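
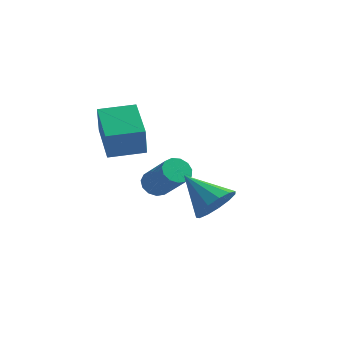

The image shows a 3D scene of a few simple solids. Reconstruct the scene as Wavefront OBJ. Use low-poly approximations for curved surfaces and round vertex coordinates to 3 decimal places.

v 4.373 -3.578 -1.443
v 4.97 -3.665 -0.597
v 2.787 -3.122 -0.277
v 5.006 -3.106 -0.767
v 4.841 -2.696 -1.151
v 4.527 -2.566 -1.629
v 4.164 -2.757 -2.047
v 3.867 -3.209 -2.274
v 3.731 -3.778 -2.237
v 3.799 -4.283 -1.948
v 4.048 -4.564 -1.499
v 4.401 -4.532 -1.032
v 4.745 -4.197 -0.695
v -1.88 -1.263 0.682
v -1.713 -1.762 2.14
v -0.497 -0.357 0.833
v -0.331 -0.856 2.291
v -0.729 -2.904 -0.011
v -0.563 -3.403 1.447
v 0.653 -1.998 0.14
v 0.82 -2.497 1.598
v -0.606 1.756 -3.659
v -0.043 2.003 -4.051
v 1.33 1.192 -2.594
v 0.766 0.944 -2.201
v -0.143 2.304 -3.789
v 1.23 1.493 -2.332
v -0.39 2.431 -3.486
v 0.983 1.62 -2.029
v -0.706 2.344 -3.237
v 0.667 1.532 -1.78
v -0.99 2.07 -3.123
v 0.383 1.258 -1.665
v -1.152 1.696 -3.178
v 0.22 0.884 -1.721
v -1.141 1.341 -3.386
v 0.231 0.529 -1.929
v -0.96 1.118 -3.68
v 0.412 0.306 -2.223
v -0.667 1.097 -3.968
v 0.705 0.286 -2.511
v -0.354 1.286 -4.157
v 1.018 0.474 -2.7
v -0.122 1.624 -4.188
v 1.251 0.812 -2.731
f 2 1 4
f 2 4 3
f 4 1 5
f 4 5 3
f 5 1 6
f 5 6 3
f 6 1 7
f 6 7 3
f 7 1 8
f 7 8 3
f 8 1 9
f 8 9 3
f 9 1 10
f 9 10 3
f 10 1 11
f 10 11 3
f 11 1 12
f 11 12 3
f 12 1 13
f 12 13 3
f 13 1 2
f 13 2 3
f 15 17 14
f 18 15 14
f 14 17 16
f 16 18 14
f 15 21 17
f 19 15 18
f 19 21 15
f 17 21 16
f 20 18 16
f 16 21 20
f 20 19 18
f 21 19 20
f 23 22 26
f 23 26 24
f 24 26 27
f 24 27 25
f 26 22 28
f 26 28 27
f 27 28 29
f 27 29 25
f 28 22 30
f 28 30 29
f 29 30 31
f 29 31 25
f 30 22 32
f 30 32 31
f 31 32 33
f 31 33 25
f 32 22 34
f 32 34 33
f 33 34 35
f 33 35 25
f 34 22 36
f 34 36 35
f 35 36 37
f 35 37 25
f 36 22 38
f 36 38 37
f 37 38 39
f 37 39 25
f 38 22 40
f 38 40 39
f 39 40 41
f 39 41 25
f 40 22 42
f 40 42 41
f 41 42 43
f 41 43 25
f 42 22 44
f 42 44 43
f 43 44 45
f 43 45 25
f 44 22 23
f 44 23 45
f 45 23 24
f 45 24 25



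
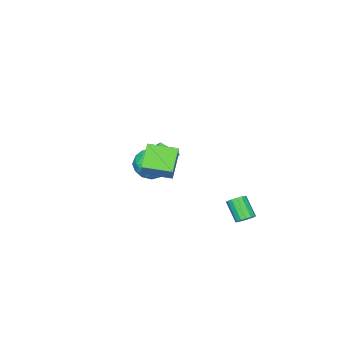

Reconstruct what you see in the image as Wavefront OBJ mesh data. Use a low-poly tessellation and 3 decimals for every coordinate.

v 0.949 -0.009 1.297
v 1.842 0.371 1.845
v 1.278 -1.671 1.915
v 2.171 -1.291 2.463
v 1.148 -0.997 2.793
v 0.944 0.03 2.411
v 2.176 -1.33 1.349
v 1.972 -0.303 0.967
v 2.6 -0.445 1.877
v 1.965 -0.239 2.77
v 1.155 -1.061 0.99
v 0.52 -0.855 1.883
v 1.366 0.327 1.517
v 1.754 -1.627 2.243
v 1.152 -1.455 2.437
v 1.677 -1.231 2.759
v 0.839 0.126 1.85
v 1.363 0.35 2.172
v 0.956 -0.455 2.729
v 1.757 -1.65 1.588
v 2.281 -1.426 1.91
v 1.443 -0.069 1.001
v 1.968 0.155 1.323
v 2.164 -0.845 1.031
v 2.337 0.071 1.858
v 2.531 -0.906 2.221
v 2.533 -0.929 1.566
v 2.413 -0.325 1.342
v 1.963 0.192 2.382
v 2.157 -0.785 2.745
v 1.556 -0.613 2.939
v 1.436 -0.009 2.715
v 2.409 -0.288 2.401
v 0.963 -0.515 1.015
v 1.157 -1.492 1.378
v 1.684 -1.291 1.045
v 1.564 -0.687 0.821
v 0.589 -0.394 1.539
v 0.783 -1.371 1.902
v 0.707 -0.975 2.418
v 0.587 -0.371 2.194
v 0.711 -1.012 1.359
v 2.533 -0.108 3.59
v 3.585 0.754 4.959
v 1.665 1.312 3.362
v 2.717 2.175 4.731
v 3.603 0.365 2.469
v 4.655 1.228 3.838
v 2.735 1.786 2.241
v 3.787 2.648 3.61
v -0.412 4.363 -1.554
v 0.119 4.439 -1.31
v -0.236 3.494 -0.241
v -0.768 3.417 -0.486
v -0.059 4.652 -1.181
v -0.414 3.706 -0.113
v -0.331 4.787 -1.152
v -0.686 3.841 -0.084
v -0.625 4.808 -1.231
v -0.98 3.863 -0.163
v -0.862 4.71 -1.396
v -1.218 3.765 -0.328
v -0.979 4.519 -1.604
v -1.334 3.574 -0.536
v -0.944 4.286 -1.799
v -1.299 3.341 -0.73
v -0.766 4.074 -1.927
v -1.121 3.128 -0.859
v -0.494 3.939 -1.956
v -0.849 2.993 -0.888
v -0.2 3.917 -1.877
v -0.555 2.972 -0.809
v 0.038 4.015 -1.712
v -0.318 3.07 -0.644
v 0.154 4.206 -1.504
v -0.201 3.261 -0.436
v -3.699 -3.354 -1.181
v -3.227 -4.417 -0.367
v -3.279 -2.559 -0.387
v -2.808 -3.622 0.428
v -2.052 -3.318 -2.088
v -1.581 -4.381 -1.273
v -1.633 -2.523 -1.293
v -1.161 -3.586 -0.479
f 1 38 17
f 38 12 41
f 17 41 6
f 38 41 17
f 1 17 13
f 17 6 18
f 13 18 2
f 17 18 13
f 1 13 22
f 13 2 23
f 22 23 8
f 13 23 22
f 1 22 34
f 22 8 37
f 34 37 11
f 22 37 34
f 1 34 38
f 34 11 42
f 38 42 12
f 34 42 38
f 2 18 29
f 18 6 32
f 29 32 10
f 18 32 29
f 6 41 19
f 41 12 40
f 19 40 5
f 41 40 19
f 12 42 39
f 42 11 35
f 39 35 3
f 42 35 39
f 11 37 36
f 37 8 24
f 36 24 7
f 37 24 36
f 8 23 28
f 23 2 25
f 28 25 9
f 23 25 28
f 4 30 16
f 30 10 31
f 16 31 5
f 30 31 16
f 4 16 14
f 16 5 15
f 14 15 3
f 16 15 14
f 4 14 21
f 14 3 20
f 21 20 7
f 14 20 21
f 4 21 26
f 21 7 27
f 26 27 9
f 21 27 26
f 4 26 30
f 26 9 33
f 30 33 10
f 26 33 30
f 5 31 19
f 31 10 32
f 19 32 6
f 31 32 19
f 3 15 39
f 15 5 40
f 39 40 12
f 15 40 39
f 7 20 36
f 20 3 35
f 36 35 11
f 20 35 36
f 9 27 28
f 27 7 24
f 28 24 8
f 27 24 28
f 10 33 29
f 33 9 25
f 29 25 2
f 33 25 29
f 44 46 43
f 47 44 43
f 43 46 45
f 45 47 43
f 44 50 46
f 48 44 47
f 48 50 44
f 46 50 45
f 49 47 45
f 45 50 49
f 49 48 47
f 50 48 49
f 52 51 55
f 52 55 53
f 53 55 56
f 53 56 54
f 55 51 57
f 55 57 56
f 56 57 58
f 56 58 54
f 57 51 59
f 57 59 58
f 58 59 60
f 58 60 54
f 59 51 61
f 59 61 60
f 60 61 62
f 60 62 54
f 61 51 63
f 61 63 62
f 62 63 64
f 62 64 54
f 63 51 65
f 63 65 64
f 64 65 66
f 64 66 54
f 65 51 67
f 65 67 66
f 66 67 68
f 66 68 54
f 67 51 69
f 67 69 68
f 68 69 70
f 68 70 54
f 69 51 71
f 69 71 70
f 70 71 72
f 70 72 54
f 71 51 73
f 71 73 72
f 72 73 74
f 72 74 54
f 73 51 75
f 73 75 74
f 74 75 76
f 74 76 54
f 75 51 52
f 75 52 76
f 76 52 53
f 76 53 54
f 78 80 77
f 81 78 77
f 77 80 79
f 79 81 77
f 78 84 80
f 82 78 81
f 82 84 78
f 80 84 79
f 83 81 79
f 79 84 83
f 83 82 81
f 84 82 83



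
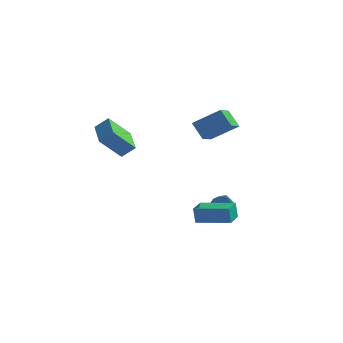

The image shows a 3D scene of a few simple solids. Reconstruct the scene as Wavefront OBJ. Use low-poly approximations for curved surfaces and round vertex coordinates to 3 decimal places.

v 2.733 -3.913 -1.504
v 2.607 -3.91 -0.573
v 2.673 -2.835 -1.516
v 2.547 -2.832 -0.584
v 4.573 -3.808 -1.256
v 4.447 -3.805 -0.324
v 4.513 -2.73 -1.267
v 4.387 -2.727 -0.336
v 0.39 2.427 2.869
v 0.412 1.223 3.302
v 1.822 2.813 3.873
v 1.843 1.609 4.305
v 1.117 2.111 1.955
v 1.138 0.907 2.387
v 2.548 2.497 2.958
v 2.57 1.293 3.391
v 2.145 1.187 -2.338
v 2.68 1.151 -2.669
v 2.895 -0.187 -0.982
v 2.73 1.391 -2.454
v 2.623 1.576 -2.207
v 2.388 1.657 -1.996
v 2.088 1.611 -1.876
v 1.804 1.452 -1.88
v 1.611 1.222 -2.006
v 1.561 0.982 -2.222
v 1.667 0.797 -2.468
v 1.902 0.717 -2.68
v 2.202 0.762 -2.8
v 2.487 0.921 -2.796
v -3.214 -0.268 1.92
v -4.042 -1.171 3.184
v -2.538 -0.008 2.55
v -3.366 -0.91 3.813
v -2.274 -1.71 1.507
v -3.102 -2.612 2.77
v -1.598 -1.449 2.136
v -2.426 -2.352 3.4
f 2 4 1
f 5 2 1
f 1 4 3
f 3 5 1
f 2 8 4
f 6 2 5
f 6 8 2
f 4 8 3
f 7 5 3
f 3 8 7
f 7 6 5
f 8 6 7
f 10 12 9
f 13 10 9
f 9 12 11
f 11 13 9
f 10 16 12
f 14 10 13
f 14 16 10
f 12 16 11
f 15 13 11
f 11 16 15
f 15 14 13
f 16 14 15
f 18 17 20
f 18 20 19
f 20 17 21
f 20 21 19
f 21 17 22
f 21 22 19
f 22 17 23
f 22 23 19
f 23 17 24
f 23 24 19
f 24 17 25
f 24 25 19
f 25 17 26
f 25 26 19
f 26 17 27
f 26 27 19
f 27 17 28
f 27 28 19
f 28 17 29
f 28 29 19
f 29 17 30
f 29 30 19
f 30 17 18
f 30 18 19
f 32 34 31
f 35 32 31
f 31 34 33
f 33 35 31
f 32 38 34
f 36 32 35
f 36 38 32
f 34 38 33
f 37 35 33
f 33 38 37
f 37 36 35
f 38 36 37



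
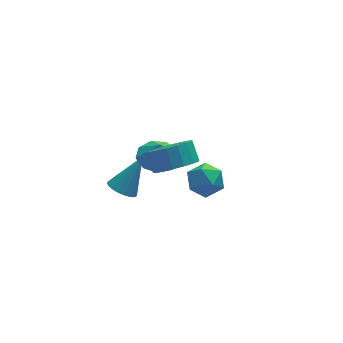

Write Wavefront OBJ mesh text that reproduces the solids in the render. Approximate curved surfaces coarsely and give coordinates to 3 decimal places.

v 0.15 -0.161 1.262
v 1.095 -0.486 1.671
v 1.035 0.296 2.428
v 0.09 0.621 2.018
v 1.228 -0.133 1.317
v 1.169 0.649 2.074
v 1.114 0.213 0.951
v 1.055 0.995 1.708
v 0.779 0.473 0.655
v 0.72 1.256 1.412
v 0.3 0.589 0.499
v 0.241 1.371 1.256
v -0.213 0.532 0.517
v -0.273 1.314 1.274
v -0.644 0.317 0.706
v -0.703 1.099 1.463
v -0.892 -0.008 1.022
v -0.952 0.774 1.779
v -0.902 -0.368 1.393
v -0.961 0.414 2.15
v -0.671 -0.68 1.734
v -0.73 0.102 2.491
v -0.252 -0.874 1.967
v -0.311 -0.092 2.723
v 0.259 -0.904 2.038
v 0.2 -0.122 2.795
v 0.745 -0.764 1.931
v 0.686 0.018 2.688
v 1.934 3.445 -3.655
v 2.58 3.682 -4.408
v 2.7 1.998 -3.452
v 3.346 2.235 -4.205
v 3.387 2.74 -3.32
v 2.914 3.634 -3.445
v 2.366 2.046 -4.415
v 1.893 2.94 -4.54
v 2.847 2.817 -4.877
v 3.478 3.246 -4.2
v 1.802 2.434 -3.66
v 2.433 2.863 -2.983
v -1.235 3.677 -4.13
v -0.59 3.627 -4.584
v -0.025 4.203 -2.47
v -0.667 3.923 -4.621
v -0.831 4.181 -4.584
v -1.056 4.363 -4.478
v -1.308 4.44 -4.318
v -1.55 4.401 -4.13
v -1.743 4.252 -3.942
v -1.858 4.015 -3.783
v -1.879 3.726 -3.676
v -1.802 3.43 -3.638
v -1.638 3.172 -3.676
v -1.413 2.99 -3.782
v -1.161 2.913 -3.941
v -0.92 2.952 -4.129
v -0.726 3.101 -4.317
v -0.611 3.338 -4.477
v 0.161 2.45 -0.703
v 1.063 1.948 -0.828
v 0.219 2.29 0.363
v 1.182 2.643 -0.73
v 0.823 3.247 -0.62
v 0.154 3.478 -0.549
v -0.512 3.228 -0.55
v -0.863 2.614 -0.623
v -0.735 1.923 -0.733
v -0.188 1.478 -0.829
v 0.522 1.488 -0.867
f 2 1 5
f 2 5 3
f 3 5 6
f 3 6 4
f 5 1 7
f 5 7 6
f 6 7 8
f 6 8 4
f 7 1 9
f 7 9 8
f 8 9 10
f 8 10 4
f 9 1 11
f 9 11 10
f 10 11 12
f 10 12 4
f 11 1 13
f 11 13 12
f 12 13 14
f 12 14 4
f 13 1 15
f 13 15 14
f 14 15 16
f 14 16 4
f 15 1 17
f 15 17 16
f 16 17 18
f 16 18 4
f 17 1 19
f 17 19 18
f 18 19 20
f 18 20 4
f 19 1 21
f 19 21 20
f 20 21 22
f 20 22 4
f 21 1 23
f 21 23 22
f 22 23 24
f 22 24 4
f 23 1 25
f 23 25 24
f 24 25 26
f 24 26 4
f 25 1 27
f 25 27 26
f 26 27 28
f 26 28 4
f 27 1 2
f 27 2 28
f 28 2 3
f 28 3 4
f 29 40 34
f 29 34 30
f 29 30 36
f 29 36 39
f 29 39 40
f 30 34 38
f 34 40 33
f 40 39 31
f 39 36 35
f 36 30 37
f 32 38 33
f 32 33 31
f 32 31 35
f 32 35 37
f 32 37 38
f 33 38 34
f 31 33 40
f 35 31 39
f 37 35 36
f 38 37 30
f 42 41 44
f 42 44 43
f 44 41 45
f 44 45 43
f 45 41 46
f 45 46 43
f 46 41 47
f 46 47 43
f 47 41 48
f 47 48 43
f 48 41 49
f 48 49 43
f 49 41 50
f 49 50 43
f 50 41 51
f 50 51 43
f 51 41 52
f 51 52 43
f 52 41 53
f 52 53 43
f 53 41 54
f 53 54 43
f 54 41 55
f 54 55 43
f 55 41 56
f 55 56 43
f 56 41 57
f 56 57 43
f 57 41 58
f 57 58 43
f 58 41 42
f 58 42 43
f 60 59 62
f 60 62 61
f 62 59 63
f 62 63 61
f 63 59 64
f 63 64 61
f 64 59 65
f 64 65 61
f 65 59 66
f 65 66 61
f 66 59 67
f 66 67 61
f 67 59 68
f 67 68 61
f 68 59 69
f 68 69 61
f 69 59 60
f 69 60 61



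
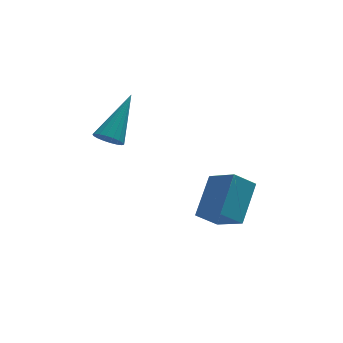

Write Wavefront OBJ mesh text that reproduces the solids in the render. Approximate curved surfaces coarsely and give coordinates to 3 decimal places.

v -3.487 0.021 2.257
v -3.036 -0.344 2.247
v -2.473 1.239 3.663
v -2.978 -0.176 2.059
v -3.021 0.031 1.911
v -3.157 0.236 1.831
v -3.358 0.398 1.836
v -3.584 0.485 1.924
v -3.791 0.481 2.077
v -3.939 0.385 2.266
v -3.996 0.217 2.454
v -3.953 0.01 2.602
v -3.818 -0.195 2.682
v -3.617 -0.357 2.677
v -3.39 -0.444 2.59
v -3.183 -0.44 2.436
v -0.615 -0.791 -1.457
v 0.139 0.446 -0.338
v 0.194 -0.685 -2.118
v 0.948 0.551 -0.999
v 0.052 -1.791 -0.801
v 0.806 -0.555 0.318
v 0.861 -1.686 -1.462
v 1.615 -0.449 -0.343
f 2 1 4
f 2 4 3
f 4 1 5
f 4 5 3
f 5 1 6
f 5 6 3
f 6 1 7
f 6 7 3
f 7 1 8
f 7 8 3
f 8 1 9
f 8 9 3
f 9 1 10
f 9 10 3
f 10 1 11
f 10 11 3
f 11 1 12
f 11 12 3
f 12 1 13
f 12 13 3
f 13 1 14
f 13 14 3
f 14 1 15
f 14 15 3
f 15 1 16
f 15 16 3
f 16 1 2
f 16 2 3
f 18 20 17
f 21 18 17
f 17 20 19
f 19 21 17
f 18 24 20
f 22 18 21
f 22 24 18
f 20 24 19
f 23 21 19
f 19 24 23
f 23 22 21
f 24 22 23



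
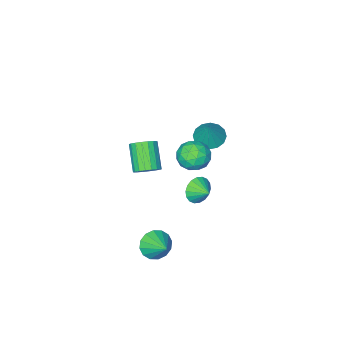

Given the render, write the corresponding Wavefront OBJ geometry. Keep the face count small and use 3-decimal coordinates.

v -2.142 0.103 -3.973
v -1.592 0.411 -4.724
v -2.198 1.097 -3.607
v -1.998 0.445 -4.88
v -2.432 0.412 -4.856
v -2.809 0.318 -4.658
v -3.054 0.181 -4.324
v -3.118 0.029 -3.92
v -2.989 -0.109 -3.527
v -2.692 -0.204 -3.222
v -2.286 -0.239 -3.066
v -1.852 -0.206 -3.089
v -1.475 -0.111 -3.288
v -1.23 0.026 -3.622
v -1.166 0.178 -4.026
v -1.296 0.315 -4.419
v -3.399 -0.406 0.222
v -2.457 -0.659 -0.039
v -2.761 0.226 1.918
v -2.514 -0.165 -0.201
v -2.809 0.264 -0.25
v -3.262 0.514 -0.173
v -3.751 0.517 0.01
v -4.147 0.273 0.25
v -4.342 -0.153 0.482
v -4.284 -0.647 0.644
v -3.99 -1.076 0.693
v -3.537 -1.326 0.616
v -3.047 -1.329 0.433
v -2.652 -1.085 0.193
v 3.463 3.217 -3.476
v 4.417 3.25 -3.836
v 3.737 4.603 -2.624
v 4.129 3.522 -4.186
v 3.663 3.712 -4.345
v 3.143 3.769 -4.272
v 2.709 3.678 -3.985
v 2.477 3.464 -3.562
v 2.51 3.183 -3.116
v 2.797 2.912 -2.766
v 3.264 2.722 -2.607
v 3.783 2.665 -2.68
v 4.217 2.755 -2.967
v 4.449 2.97 -3.39
v 0.602 -1.333 -1.549
v 1.358 -1.743 -1.558
v 0.674 -3.037 -0.181
v -0.082 -2.627 -0.171
v 1.408 -1.479 -1.285
v 0.723 -2.773 0.092
v 1.298 -1.186 -1.065
v 0.613 -2.48 0.312
v 1.05 -0.922 -0.94
v 0.366 -2.217 0.437
v 0.714 -0.74 -0.936
v 0.029 -2.034 0.441
v 0.355 -0.675 -1.053
v -0.329 -1.969 0.324
v 0.046 -0.74 -1.268
v -0.639 -2.034 0.109
v -0.154 -0.923 -1.539
v -0.838 -2.217 -0.162
v -0.203 -1.187 -1.812
v -0.888 -2.481 -0.435
v -0.093 -1.48 -2.032
v -0.778 -2.774 -0.655
v 0.154 -1.743 -2.157
v -0.53 -3.038 -0.78
v 0.491 -1.926 -2.161
v -0.194 -3.22 -0.784
v 0.849 -1.991 -2.044
v 0.165 -3.285 -0.667
v 1.159 -1.926 -1.829
v 0.474 -3.22 -0.452
v 0.726 4.688 3.926
v 1.207 4.282 4.794
v 1.093 3.238 3.046
v 1.574 2.832 3.914
v 0.51 2.966 3.904
v 0.283 3.862 4.448
v 2.017 3.658 3.392
v 1.79 4.554 3.936
v 2.005 3.646 4.465
v 1.074 3.218 4.781
v 1.226 4.302 3.059
v 0.295 3.874 3.375
v 0.934 4.612 4.437
v 1.366 2.908 3.403
v 0.74 2.986 3.397
v 1.023 2.748 3.907
v 0.391 4.365 4.234
v 0.674 4.127 4.744
v 0.264 3.353 4.221
v 1.626 3.393 3.096
v 1.909 3.155 3.606
v 1.277 4.772 3.933
v 1.56 4.534 4.443
v 2.036 4.167 3.619
v 1.686 4 4.754
v 1.902 3.148 4.237
v 2.162 3.633 3.93
v 2.029 4.16 4.25
v 1.139 3.749 4.94
v 1.354 2.896 4.423
v 0.729 2.975 4.417
v 0.596 3.502 4.736
v 1.608 3.375 4.746
v 0.946 4.624 3.417
v 1.161 3.771 2.9
v 1.704 4.018 3.104
v 1.571 4.545 3.423
v 0.398 4.372 3.603
v 0.614 3.52 3.086
v 0.271 3.36 3.59
v 0.138 3.887 3.91
v 0.692 4.145 3.094
f 2 1 4
f 2 4 3
f 4 1 5
f 4 5 3
f 5 1 6
f 5 6 3
f 6 1 7
f 6 7 3
f 7 1 8
f 7 8 3
f 8 1 9
f 8 9 3
f 9 1 10
f 9 10 3
f 10 1 11
f 10 11 3
f 11 1 12
f 11 12 3
f 12 1 13
f 12 13 3
f 13 1 14
f 13 14 3
f 14 1 15
f 14 15 3
f 15 1 16
f 15 16 3
f 16 1 2
f 16 2 3
f 18 17 20
f 18 20 19
f 20 17 21
f 20 21 19
f 21 17 22
f 21 22 19
f 22 17 23
f 22 23 19
f 23 17 24
f 23 24 19
f 24 17 25
f 24 25 19
f 25 17 26
f 25 26 19
f 26 17 27
f 26 27 19
f 27 17 28
f 27 28 19
f 28 17 29
f 28 29 19
f 29 17 30
f 29 30 19
f 30 17 18
f 30 18 19
f 32 31 34
f 32 34 33
f 34 31 35
f 34 35 33
f 35 31 36
f 35 36 33
f 36 31 37
f 36 37 33
f 37 31 38
f 37 38 33
f 38 31 39
f 38 39 33
f 39 31 40
f 39 40 33
f 40 31 41
f 40 41 33
f 41 31 42
f 41 42 33
f 42 31 43
f 42 43 33
f 43 31 44
f 43 44 33
f 44 31 32
f 44 32 33
f 46 45 49
f 46 49 47
f 47 49 50
f 47 50 48
f 49 45 51
f 49 51 50
f 50 51 52
f 50 52 48
f 51 45 53
f 51 53 52
f 52 53 54
f 52 54 48
f 53 45 55
f 53 55 54
f 54 55 56
f 54 56 48
f 55 45 57
f 55 57 56
f 56 57 58
f 56 58 48
f 57 45 59
f 57 59 58
f 58 59 60
f 58 60 48
f 59 45 61
f 59 61 60
f 60 61 62
f 60 62 48
f 61 45 63
f 61 63 62
f 62 63 64
f 62 64 48
f 63 45 65
f 63 65 64
f 64 65 66
f 64 66 48
f 65 45 67
f 65 67 66
f 66 67 68
f 66 68 48
f 67 45 69
f 67 69 68
f 68 69 70
f 68 70 48
f 69 45 71
f 69 71 70
f 70 71 72
f 70 72 48
f 71 45 73
f 71 73 72
f 72 73 74
f 72 74 48
f 73 45 46
f 73 46 74
f 74 46 47
f 74 47 48
f 75 112 91
f 112 86 115
f 91 115 80
f 112 115 91
f 75 91 87
f 91 80 92
f 87 92 76
f 91 92 87
f 75 87 96
f 87 76 97
f 96 97 82
f 87 97 96
f 75 96 108
f 96 82 111
f 108 111 85
f 96 111 108
f 75 108 112
f 108 85 116
f 112 116 86
f 108 116 112
f 76 92 103
f 92 80 106
f 103 106 84
f 92 106 103
f 80 115 93
f 115 86 114
f 93 114 79
f 115 114 93
f 86 116 113
f 116 85 109
f 113 109 77
f 116 109 113
f 85 111 110
f 111 82 98
f 110 98 81
f 111 98 110
f 82 97 102
f 97 76 99
f 102 99 83
f 97 99 102
f 78 104 90
f 104 84 105
f 90 105 79
f 104 105 90
f 78 90 88
f 90 79 89
f 88 89 77
f 90 89 88
f 78 88 95
f 88 77 94
f 95 94 81
f 88 94 95
f 78 95 100
f 95 81 101
f 100 101 83
f 95 101 100
f 78 100 104
f 100 83 107
f 104 107 84
f 100 107 104
f 79 105 93
f 105 84 106
f 93 106 80
f 105 106 93
f 77 89 113
f 89 79 114
f 113 114 86
f 89 114 113
f 81 94 110
f 94 77 109
f 110 109 85
f 94 109 110
f 83 101 102
f 101 81 98
f 102 98 82
f 101 98 102
f 84 107 103
f 107 83 99
f 103 99 76
f 107 99 103



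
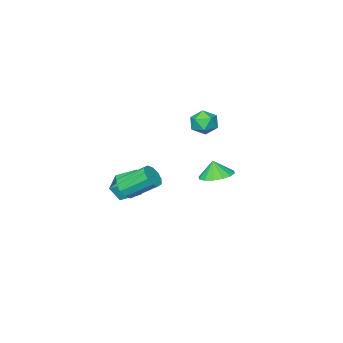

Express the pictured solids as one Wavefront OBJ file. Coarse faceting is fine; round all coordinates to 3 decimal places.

v 3.649 -1.848 -1.497
v 4.007 -2.179 -0.838
v 2.969 -0.924 0.356
v 2.611 -0.592 -0.303
v 4.295 -1.792 -0.994
v 3.256 -0.537 0.2
v 4.336 -1.427 -1.343
v 3.297 -0.171 -0.149
v 4.115 -1.222 -1.75
v 3.076 0.034 -0.556
v 3.716 -1.256 -2.061
v 2.677 -0.001 -0.867
v 3.291 -1.516 -2.156
v 2.253 -0.261 -0.962
v 3.004 -1.903 -2
v 1.965 -0.648 -0.806
v 2.963 -2.269 -1.651
v 1.924 -1.013 -0.457
v 3.184 -2.474 -1.244
v 2.145 -1.218 -0.05
v 3.583 -2.439 -0.933
v 2.544 -1.184 0.261
v -0.546 0.737 3.899
v -0.03 0.751 3.118
v -1.11 -0.611 3.502
v -0.594 -0.597 2.721
v -0.179 -0.691 3.555
v 0.17 0.142 3.8
v -1.31 -0.002 2.82
v -0.961 0.831 3.065
v -0.502 0.294 2.451
v 0.197 -0.132 2.905
v -1.337 0.272 3.715
v -0.638 -0.154 4.169
v 1.628 3.918 1.374
v 2.597 3.6 1.229
v 1.692 3.642 2.406
v 2.639 4.114 1.364
v 2.41 4.576 1.501
v 1.972 4.861 1.605
v 1.441 4.893 1.646
v 0.961 4.665 1.615
v 0.659 4.236 1.519
v 0.617 3.721 1.384
v 0.846 3.26 1.247
v 1.284 2.975 1.144
v 1.815 2.942 1.102
v 2.295 3.171 1.133
v 1.047 -3.211 -2.415
v 1.574 -3.529 -1.397
v 2.201 -2.269 -2.719
v 2.728 -2.587 -1.7
v 1.772 -4.333 -3.14
v 2.299 -4.651 -2.121
v 2.926 -3.391 -3.443
v 3.453 -3.709 -2.425
f 2 1 5
f 2 5 3
f 3 5 6
f 3 6 4
f 5 1 7
f 5 7 6
f 6 7 8
f 6 8 4
f 7 1 9
f 7 9 8
f 8 9 10
f 8 10 4
f 9 1 11
f 9 11 10
f 10 11 12
f 10 12 4
f 11 1 13
f 11 13 12
f 12 13 14
f 12 14 4
f 13 1 15
f 13 15 14
f 14 15 16
f 14 16 4
f 15 1 17
f 15 17 16
f 16 17 18
f 16 18 4
f 17 1 19
f 17 19 18
f 18 19 20
f 18 20 4
f 19 1 21
f 19 21 20
f 20 21 22
f 20 22 4
f 21 1 2
f 21 2 22
f 22 2 3
f 22 3 4
f 23 34 28
f 23 28 24
f 23 24 30
f 23 30 33
f 23 33 34
f 24 28 32
f 28 34 27
f 34 33 25
f 33 30 29
f 30 24 31
f 26 32 27
f 26 27 25
f 26 25 29
f 26 29 31
f 26 31 32
f 27 32 28
f 25 27 34
f 29 25 33
f 31 29 30
f 32 31 24
f 36 35 38
f 36 38 37
f 38 35 39
f 38 39 37
f 39 35 40
f 39 40 37
f 40 35 41
f 40 41 37
f 41 35 42
f 41 42 37
f 42 35 43
f 42 43 37
f 43 35 44
f 43 44 37
f 44 35 45
f 44 45 37
f 45 35 46
f 45 46 37
f 46 35 47
f 46 47 37
f 47 35 48
f 47 48 37
f 48 35 36
f 48 36 37
f 50 52 49
f 53 50 49
f 49 52 51
f 51 53 49
f 50 56 52
f 54 50 53
f 54 56 50
f 52 56 51
f 55 53 51
f 51 56 55
f 55 54 53
f 56 54 55



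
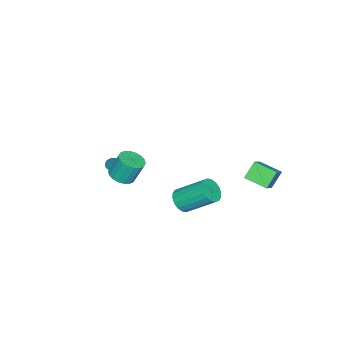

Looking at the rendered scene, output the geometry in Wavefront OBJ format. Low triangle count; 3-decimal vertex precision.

v -4.654 3.13 -2.125
v -3.527 3.368 -1.227
v -4.675 4.528 -2.469
v -3.549 4.766 -1.571
v -3.871 2.914 -3.049
v -2.745 3.152 -2.151
v -3.893 4.312 -3.393
v -2.766 4.55 -2.495
v 3.165 2.55 0.022
v 3.928 2.712 0.032
v 3.578 4.291 1.307
v 2.815 4.13 1.298
v 3.812 2.902 -0.235
v 3.462 4.481 1.041
v 3.568 3.022 -0.451
v 3.218 4.601 0.825
v 3.244 3.049 -0.573
v 2.894 4.628 0.703
v 2.905 2.977 -0.577
v 2.554 4.556 0.699
v 2.617 2.82 -0.462
v 2.266 4.399 0.813
v 2.438 2.61 -0.252
v 2.087 4.189 1.024
v 2.402 2.389 0.013
v 2.052 3.968 1.288
v 2.518 2.199 0.279
v 2.168 3.778 1.555
v 2.762 2.079 0.495
v 2.412 3.658 1.771
v 3.086 2.052 0.617
v 2.736 3.631 1.893
v 3.426 2.124 0.621
v 3.075 3.703 1.897
v 3.714 2.281 0.507
v 3.363 3.86 1.782
v 3.893 2.491 0.296
v 3.542 4.07 1.572
v -0.529 -4.027 -2.394
v -0.07 -4.057 -2.59
v -0.091 -3.673 -1.426
v -0.162 -3.797 -2.644
v -0.37 -3.609 -2.618
v -0.629 -3.554 -2.522
v -0.856 -3.649 -2.384
v -0.979 -3.864 -2.25
v -0.959 -4.131 -2.162
v -0.802 -4.365 -2.147
v -0.559 -4.491 -2.211
v -0.305 -4.47 -2.333
v -0.123 -4.308 -2.474
v 0.553 -2.829 -2.038
v 1.33 -2.95 -1.843
v 1.064 -2.413 -0.447
v 0.287 -2.291 -0.642
v 1.331 -2.613 -1.973
v 1.065 -2.076 -0.576
v 1.179 -2.32 -2.115
v 0.912 -1.782 -0.718
v 0.902 -2.126 -2.242
v 0.635 -1.589 -0.845
v 0.556 -2.072 -2.329
v 0.29 -1.535 -0.932
v 0.21 -2.168 -2.358
v -0.057 -1.631 -0.961
v -0.068 -2.395 -2.324
v -0.335 -1.858 -0.927
v -0.224 -2.707 -2.233
v -0.49 -2.17 -0.837
v -0.225 -3.044 -2.104
v -0.491 -2.507 -0.707
v -0.072 -3.338 -1.962
v -0.339 -2.8 -0.565
v 0.205 -3.531 -1.835
v -0.062 -2.994 -0.438
v 0.55 -3.585 -1.748
v 0.284 -3.048 -0.351
v 0.897 -3.489 -1.719
v 0.63 -2.952 -0.322
v 1.175 -3.262 -1.753
v 0.908 -2.725 -0.356
f 2 4 1
f 5 2 1
f 1 4 3
f 3 5 1
f 2 8 4
f 6 2 5
f 6 8 2
f 4 8 3
f 7 5 3
f 3 8 7
f 7 6 5
f 8 6 7
f 10 9 13
f 10 13 11
f 11 13 14
f 11 14 12
f 13 9 15
f 13 15 14
f 14 15 16
f 14 16 12
f 15 9 17
f 15 17 16
f 16 17 18
f 16 18 12
f 17 9 19
f 17 19 18
f 18 19 20
f 18 20 12
f 19 9 21
f 19 21 20
f 20 21 22
f 20 22 12
f 21 9 23
f 21 23 22
f 22 23 24
f 22 24 12
f 23 9 25
f 23 25 24
f 24 25 26
f 24 26 12
f 25 9 27
f 25 27 26
f 26 27 28
f 26 28 12
f 27 9 29
f 27 29 28
f 28 29 30
f 28 30 12
f 29 9 31
f 29 31 30
f 30 31 32
f 30 32 12
f 31 9 33
f 31 33 32
f 32 33 34
f 32 34 12
f 33 9 35
f 33 35 34
f 34 35 36
f 34 36 12
f 35 9 37
f 35 37 36
f 36 37 38
f 36 38 12
f 37 9 10
f 37 10 38
f 38 10 11
f 38 11 12
f 40 39 42
f 40 42 41
f 42 39 43
f 42 43 41
f 43 39 44
f 43 44 41
f 44 39 45
f 44 45 41
f 45 39 46
f 45 46 41
f 46 39 47
f 46 47 41
f 47 39 48
f 47 48 41
f 48 39 49
f 48 49 41
f 49 39 50
f 49 50 41
f 50 39 51
f 50 51 41
f 51 39 40
f 51 40 41
f 53 52 56
f 53 56 54
f 54 56 57
f 54 57 55
f 56 52 58
f 56 58 57
f 57 58 59
f 57 59 55
f 58 52 60
f 58 60 59
f 59 60 61
f 59 61 55
f 60 52 62
f 60 62 61
f 61 62 63
f 61 63 55
f 62 52 64
f 62 64 63
f 63 64 65
f 63 65 55
f 64 52 66
f 64 66 65
f 65 66 67
f 65 67 55
f 66 52 68
f 66 68 67
f 67 68 69
f 67 69 55
f 68 52 70
f 68 70 69
f 69 70 71
f 69 71 55
f 70 52 72
f 70 72 71
f 71 72 73
f 71 73 55
f 72 52 74
f 72 74 73
f 73 74 75
f 73 75 55
f 74 52 76
f 74 76 75
f 75 76 77
f 75 77 55
f 76 52 78
f 76 78 77
f 77 78 79
f 77 79 55
f 78 52 80
f 78 80 79
f 79 80 81
f 79 81 55
f 80 52 53
f 80 53 81
f 81 53 54
f 81 54 55



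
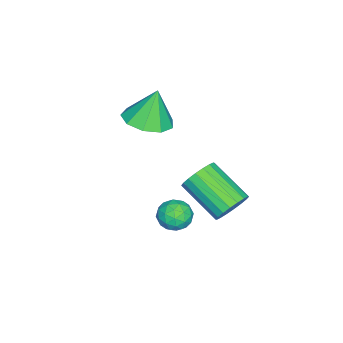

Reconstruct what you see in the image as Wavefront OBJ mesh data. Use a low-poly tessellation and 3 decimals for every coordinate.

v 0.614 3.2 -1.059
v 1.214 2.819 -1.318
v -0.094 2.221 -1.262
v 0.506 1.84 -1.521
v 0.458 2.016 -0.786
v 0.895 2.621 -0.661
v 0.225 2.419 -1.919
v 0.662 3.024 -1.794
v 0.974 2.336 -1.85
v 1.118 2.087 -1.149
v 0.002 2.953 -1.431
v 0.146 2.704 -0.73
v 0.976 3.095 -1.171
v 0.144 1.945 -1.409
v 0.115 2.048 -0.977
v 0.468 1.824 -1.129
v 0.788 2.979 -0.785
v 1.142 2.755 -0.937
v 0.697 2.283 -0.624
v -0.022 2.285 -1.643
v 0.332 2.061 -1.795
v 0.652 3.216 -1.451
v 1.005 2.992 -1.603
v 0.423 2.757 -1.956
v 1.188 2.588 -1.635
v 0.772 2.012 -1.755
v 0.606 2.353 -1.989
v 0.864 2.708 -1.915
v 1.273 2.441 -1.224
v 0.857 1.866 -1.343
v 0.828 1.969 -0.911
v 1.085 2.325 -0.837
v 1.131 2.158 -1.536
v 0.263 3.174 -1.237
v -0.153 2.599 -1.356
v 0.035 2.715 -1.743
v 0.292 3.071 -1.669
v 0.348 3.028 -0.825
v -0.068 2.452 -0.945
v 0.256 2.332 -0.665
v 0.514 2.687 -0.591
v -0.011 2.882 -1.044
v -1.893 0.447 1.892
v -0.984 -0.039 2.179
v -2.227 0.753 3.468
v -0.862 0.673 2.067
v -1.222 1.28 1.872
v -1.896 1.497 1.687
v -2.569 1.222 1.598
v -2.925 0.584 1.646
v -2.798 -0.118 1.81
v -2.248 -0.556 2.012
v -1.531 -0.525 2.158
v -1.645 4.07 -2.233
v -1.267 3.569 -2.806
v -1.937 1.889 -1.78
v -2.315 2.39 -1.207
v -0.996 3.62 -2.547
v -1.666 1.939 -1.521
v -0.854 3.759 -2.225
v -1.524 2.079 -1.199
v -0.868 3.961 -1.905
v -1.538 2.28 -0.879
v -1.037 4.184 -1.65
v -1.707 2.503 -0.624
v -1.326 4.384 -1.511
v -1.996 2.704 -0.484
v -1.678 4.522 -1.514
v -2.348 2.842 -0.488
v -2.023 4.571 -1.66
v -2.693 2.891 -0.634
v -2.294 4.521 -1.919
v -2.964 2.84 -0.893
v -2.436 4.381 -2.241
v -3.106 2.701 -1.215
v -2.422 4.18 -2.561
v -3.092 2.499 -1.535
v -2.253 3.957 -2.816
v -2.923 2.276 -1.79
v -1.964 3.756 -2.956
v -2.634 2.076 -1.929
v -1.612 3.618 -2.952
v -2.282 1.938 -1.926
f 1 38 17
f 38 12 41
f 17 41 6
f 38 41 17
f 1 17 13
f 17 6 18
f 13 18 2
f 17 18 13
f 1 13 22
f 13 2 23
f 22 23 8
f 13 23 22
f 1 22 34
f 22 8 37
f 34 37 11
f 22 37 34
f 1 34 38
f 34 11 42
f 38 42 12
f 34 42 38
f 2 18 29
f 18 6 32
f 29 32 10
f 18 32 29
f 6 41 19
f 41 12 40
f 19 40 5
f 41 40 19
f 12 42 39
f 42 11 35
f 39 35 3
f 42 35 39
f 11 37 36
f 37 8 24
f 36 24 7
f 37 24 36
f 8 23 28
f 23 2 25
f 28 25 9
f 23 25 28
f 4 30 16
f 30 10 31
f 16 31 5
f 30 31 16
f 4 16 14
f 16 5 15
f 14 15 3
f 16 15 14
f 4 14 21
f 14 3 20
f 21 20 7
f 14 20 21
f 4 21 26
f 21 7 27
f 26 27 9
f 21 27 26
f 4 26 30
f 26 9 33
f 30 33 10
f 26 33 30
f 5 31 19
f 31 10 32
f 19 32 6
f 31 32 19
f 3 15 39
f 15 5 40
f 39 40 12
f 15 40 39
f 7 20 36
f 20 3 35
f 36 35 11
f 20 35 36
f 9 27 28
f 27 7 24
f 28 24 8
f 27 24 28
f 10 33 29
f 33 9 25
f 29 25 2
f 33 25 29
f 44 43 46
f 44 46 45
f 46 43 47
f 46 47 45
f 47 43 48
f 47 48 45
f 48 43 49
f 48 49 45
f 49 43 50
f 49 50 45
f 50 43 51
f 50 51 45
f 51 43 52
f 51 52 45
f 52 43 53
f 52 53 45
f 53 43 44
f 53 44 45
f 55 54 58
f 55 58 56
f 56 58 59
f 56 59 57
f 58 54 60
f 58 60 59
f 59 60 61
f 59 61 57
f 60 54 62
f 60 62 61
f 61 62 63
f 61 63 57
f 62 54 64
f 62 64 63
f 63 64 65
f 63 65 57
f 64 54 66
f 64 66 65
f 65 66 67
f 65 67 57
f 66 54 68
f 66 68 67
f 67 68 69
f 67 69 57
f 68 54 70
f 68 70 69
f 69 70 71
f 69 71 57
f 70 54 72
f 70 72 71
f 71 72 73
f 71 73 57
f 72 54 74
f 72 74 73
f 73 74 75
f 73 75 57
f 74 54 76
f 74 76 75
f 75 76 77
f 75 77 57
f 76 54 78
f 76 78 77
f 77 78 79
f 77 79 57
f 78 54 80
f 78 80 79
f 79 80 81
f 79 81 57
f 80 54 82
f 80 82 81
f 81 82 83
f 81 83 57
f 82 54 55
f 82 55 83
f 83 55 56
f 83 56 57



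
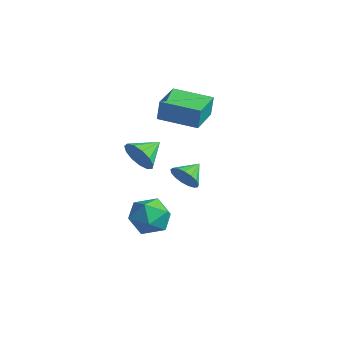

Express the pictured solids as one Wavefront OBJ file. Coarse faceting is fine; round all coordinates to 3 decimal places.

v -0.841 -3.066 1.667
v -0.341 -3.278 2.308
v -0.899 -1.914 2.093
v -0.056 -3.134 1.958
v -0.02 -2.969 1.516
v -0.245 -2.835 1.122
v -0.659 -2.774 0.901
v -1.131 -2.806 0.923
v -1.511 -2.921 1.181
v -1.678 -3.081 1.594
v -1.579 -3.237 2.03
v -1.246 -3.339 2.351
v -0.785 -3.354 2.454
v 0.392 -1.654 0.439
v 0.962 -1.777 0.878
v 0.248 -0.746 0.881
v 1.103 -1.619 0.601
v 1.082 -1.469 0.286
v 0.902 -1.362 0.006
v 0.606 -1.321 -0.175
v 0.261 -1.357 -0.215
v -0.054 -1.46 -0.105
v -0.267 -1.608 0.129
v -0.329 -1.767 0.435
v -0.225 -1.899 0.741
v 0.02 -1.976 0.978
v 0.35 -1.978 1.091
v 0.69 -1.907 1.056
v -1.198 -1.797 -1.521
v -0.769 -1.455 -2.406
v -1.211 -3.365 -2.134
v -0.782 -3.023 -3.019
v -0.227 -3.027 -2.139
v -0.218 -2.057 -1.76
v -1.762 -2.763 -2.78
v -1.753 -1.793 -2.401
v -1.118 -2.052 -3.184
v -0.169 -2.215 -2.788
v -1.811 -2.605 -1.752
v -0.862 -2.768 -1.356
v -1.948 -1.232 2.785
v -1.85 -1.168 3.828
v -2.775 0.161 2.777
v -2.676 0.225 3.82
v -0.384 -0.305 2.58
v -0.285 -0.241 3.623
v -1.21 1.088 2.572
v -1.112 1.152 3.615
f 2 1 4
f 2 4 3
f 4 1 5
f 4 5 3
f 5 1 6
f 5 6 3
f 6 1 7
f 6 7 3
f 7 1 8
f 7 8 3
f 8 1 9
f 8 9 3
f 9 1 10
f 9 10 3
f 10 1 11
f 10 11 3
f 11 1 12
f 11 12 3
f 12 1 13
f 12 13 3
f 13 1 2
f 13 2 3
f 15 14 17
f 15 17 16
f 17 14 18
f 17 18 16
f 18 14 19
f 18 19 16
f 19 14 20
f 19 20 16
f 20 14 21
f 20 21 16
f 21 14 22
f 21 22 16
f 22 14 23
f 22 23 16
f 23 14 24
f 23 24 16
f 24 14 25
f 24 25 16
f 25 14 26
f 25 26 16
f 26 14 27
f 26 27 16
f 27 14 28
f 27 28 16
f 28 14 15
f 28 15 16
f 29 40 34
f 29 34 30
f 29 30 36
f 29 36 39
f 29 39 40
f 30 34 38
f 34 40 33
f 40 39 31
f 39 36 35
f 36 30 37
f 32 38 33
f 32 33 31
f 32 31 35
f 32 35 37
f 32 37 38
f 33 38 34
f 31 33 40
f 35 31 39
f 37 35 36
f 38 37 30
f 42 44 41
f 45 42 41
f 41 44 43
f 43 45 41
f 42 48 44
f 46 42 45
f 46 48 42
f 44 48 43
f 47 45 43
f 43 48 47
f 47 46 45
f 48 46 47



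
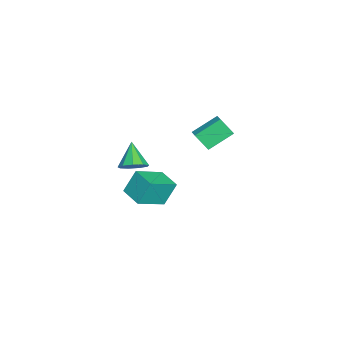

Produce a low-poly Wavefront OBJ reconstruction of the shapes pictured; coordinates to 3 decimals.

v -1.876 2.235 3.038
v -1.985 1.46 4.05
v -1.135 2.507 3.326
v -1.245 1.732 4.339
v -1.055 0.948 2.141
v -1.165 0.173 3.154
v -0.315 1.22 2.43
v -0.424 0.445 3.442
v -4.524 -2.797 -4.939
v -4.96 -2.13 -3.437
v -3.424 -1.758 -5.081
v -3.859 -1.091 -3.579
v -3.161 -4.109 -3.961
v -3.596 -3.442 -2.459
v -2.06 -3.07 -4.103
v -2.496 -2.403 -2.601
v 0.821 -2.747 1.393
v 1.427 -2.671 2.013
v -0.341 -3.053 2.567
v 1.179 -2.141 1.905
v 0.763 -1.895 1.557
v 0.375 -2.048 1.133
v 0.195 -2.528 0.83
v 0.309 -3.11 0.791
v 0.662 -3.524 1.034
v 1.09 -3.573 1.444
v 1.392 -3.237 1.831
f 2 4 1
f 5 2 1
f 1 4 3
f 3 5 1
f 2 8 4
f 6 2 5
f 6 8 2
f 4 8 3
f 7 5 3
f 3 8 7
f 7 6 5
f 8 6 7
f 10 12 9
f 13 10 9
f 9 12 11
f 11 13 9
f 10 16 12
f 14 10 13
f 14 16 10
f 12 16 11
f 15 13 11
f 11 16 15
f 15 14 13
f 16 14 15
f 18 17 20
f 18 20 19
f 20 17 21
f 20 21 19
f 21 17 22
f 21 22 19
f 22 17 23
f 22 23 19
f 23 17 24
f 23 24 19
f 24 17 25
f 24 25 19
f 25 17 26
f 25 26 19
f 26 17 27
f 26 27 19
f 27 17 18
f 27 18 19



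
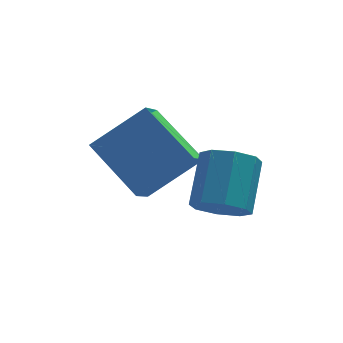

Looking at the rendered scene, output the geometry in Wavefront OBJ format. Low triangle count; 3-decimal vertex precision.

v -2.421 2.111 3.082
v -3.478 3.5 4.194
v -2.017 2.975 2.387
v -3.074 4.364 3.499
v -0.906 2.336 4.241
v -1.963 3.725 5.353
v -0.502 3.2 3.546
v -1.559 4.589 4.658
v -0.445 0.835 3.301
v 0.101 1.116 2.773
v 0.551 2.306 3.87
v 0.005 2.025 4.399
v -0.454 1.386 2.708
v -0.003 2.576 3.805
v -1.003 1.333 2.99
v -0.552 2.523 4.087
v -1.226 0.989 3.455
v -0.775 2.179 4.552
v -0.991 0.554 3.83
v -0.541 1.744 4.927
v -0.437 0.284 3.895
v 0.014 1.474 4.992
v 0.112 0.337 3.613
v 0.563 1.527 4.71
v 0.335 0.681 3.148
v 0.786 1.871 4.245
f 2 4 1
f 5 2 1
f 1 4 3
f 3 5 1
f 2 8 4
f 6 2 5
f 6 8 2
f 4 8 3
f 7 5 3
f 3 8 7
f 7 6 5
f 8 6 7
f 10 9 13
f 10 13 11
f 11 13 14
f 11 14 12
f 13 9 15
f 13 15 14
f 14 15 16
f 14 16 12
f 15 9 17
f 15 17 16
f 16 17 18
f 16 18 12
f 17 9 19
f 17 19 18
f 18 19 20
f 18 20 12
f 19 9 21
f 19 21 20
f 20 21 22
f 20 22 12
f 21 9 23
f 21 23 22
f 22 23 24
f 22 24 12
f 23 9 25
f 23 25 24
f 24 25 26
f 24 26 12
f 25 9 10
f 25 10 26
f 26 10 11
f 26 11 12



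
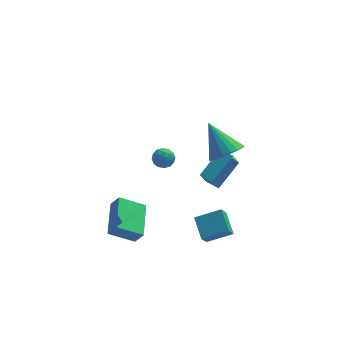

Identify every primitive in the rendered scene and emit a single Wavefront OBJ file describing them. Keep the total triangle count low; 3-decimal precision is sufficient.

v 1.616 2.856 -2.864
v 2.849 4.058 -1.733
v 2.056 3.762 -4.307
v 3.289 4.964 -3.177
v 2.271 2.316 -3.003
v 3.504 3.518 -1.873
v 2.711 3.222 -4.447
v 3.944 4.424 -3.316
v 1.147 -3.891 -2.072
v 2.551 -3.893 -1.465
v 0.863 -2.655 -1.409
v 2.268 -2.658 -0.803
v 1.452 -3.442 -2.777
v 2.857 -3.445 -2.171
v 1.169 -2.207 -2.115
v 2.573 -2.209 -1.508
v -1.012 2.413 -0.903
v -0.495 2.856 -0.842
v -0.365 1.604 -0.518
v 0.152 2.047 -0.457
v -0.39 2.097 -0.045
v -0.791 2.597 -0.283
v -0.069 1.863 -1.077
v -0.47 2.363 -1.315
v 0.088 2.516 -0.95
v -0.111 2.66 -0.312
v -0.749 1.8 -1.048
v -0.948 1.944 -0.41
v -0.811 2.706 -0.906
v -0.049 1.754 -0.454
v -0.368 1.784 -0.212
v -0.064 2.044 -0.176
v -0.984 2.553 -0.578
v -0.68 2.814 -0.542
v -0.619 2.367 -0.073
v -0.18 1.646 -0.818
v 0.124 1.907 -0.782
v -0.796 2.416 -1.184
v -0.492 2.676 -1.148
v -0.241 2.093 -1.287
v -0.164 2.766 -0.934
v 0.217 2.29 -0.708
v 0.086 2.182 -1.072
v -0.149 2.476 -1.212
v -0.281 2.851 -0.559
v 0.1 2.375 -0.333
v -0.219 2.405 -0.09
v -0.455 2.699 -0.23
v 0.062 2.651 -0.622
v -0.96 2.085 -1.027
v -0.579 1.609 -0.801
v -0.405 1.761 -1.13
v -0.641 2.055 -1.27
v -1.077 2.17 -0.652
v -0.696 1.694 -0.426
v -0.711 1.984 -0.148
v -0.946 2.278 -0.288
v -0.922 1.809 -0.738
v -2.245 -2.447 -3.472
v -3.674 -2.485 -2.648
v -1.993 -0.328 -2.937
v -3.422 -0.366 -2.113
v -1.798 -2.694 -2.707
v -3.227 -2.732 -1.883
v -1.546 -0.575 -2.172
v -2.975 -0.613 -1.348
v 2.617 -1.664 2.971
v 3.476 -1.118 3.037
v 1.743 -0.476 4.509
v 3.236 -0.891 2.726
v 2.873 -0.817 2.463
v 2.46 -0.911 2.301
v 2.077 -1.154 2.271
v 1.802 -1.498 2.38
v 1.688 -1.875 2.607
v 1.757 -2.21 2.905
v 1.997 -2.436 3.216
v 2.36 -2.51 3.479
v 2.774 -2.416 3.641
v 3.156 -2.173 3.671
v 3.431 -1.83 3.562
v 3.546 -1.453 3.336
f 2 4 1
f 5 2 1
f 1 4 3
f 3 5 1
f 2 8 4
f 6 2 5
f 6 8 2
f 4 8 3
f 7 5 3
f 3 8 7
f 7 6 5
f 8 6 7
f 10 12 9
f 13 10 9
f 9 12 11
f 11 13 9
f 10 16 12
f 14 10 13
f 14 16 10
f 12 16 11
f 15 13 11
f 11 16 15
f 15 14 13
f 16 14 15
f 17 54 33
f 54 28 57
f 33 57 22
f 54 57 33
f 17 33 29
f 33 22 34
f 29 34 18
f 33 34 29
f 17 29 38
f 29 18 39
f 38 39 24
f 29 39 38
f 17 38 50
f 38 24 53
f 50 53 27
f 38 53 50
f 17 50 54
f 50 27 58
f 54 58 28
f 50 58 54
f 18 34 45
f 34 22 48
f 45 48 26
f 34 48 45
f 22 57 35
f 57 28 56
f 35 56 21
f 57 56 35
f 28 58 55
f 58 27 51
f 55 51 19
f 58 51 55
f 27 53 52
f 53 24 40
f 52 40 23
f 53 40 52
f 24 39 44
f 39 18 41
f 44 41 25
f 39 41 44
f 20 46 32
f 46 26 47
f 32 47 21
f 46 47 32
f 20 32 30
f 32 21 31
f 30 31 19
f 32 31 30
f 20 30 37
f 30 19 36
f 37 36 23
f 30 36 37
f 20 37 42
f 37 23 43
f 42 43 25
f 37 43 42
f 20 42 46
f 42 25 49
f 46 49 26
f 42 49 46
f 21 47 35
f 47 26 48
f 35 48 22
f 47 48 35
f 19 31 55
f 31 21 56
f 55 56 28
f 31 56 55
f 23 36 52
f 36 19 51
f 52 51 27
f 36 51 52
f 25 43 44
f 43 23 40
f 44 40 24
f 43 40 44
f 26 49 45
f 49 25 41
f 45 41 18
f 49 41 45
f 60 62 59
f 63 60 59
f 59 62 61
f 61 63 59
f 60 66 62
f 64 60 63
f 64 66 60
f 62 66 61
f 65 63 61
f 61 66 65
f 65 64 63
f 66 64 65
f 68 67 70
f 68 70 69
f 70 67 71
f 70 71 69
f 71 67 72
f 71 72 69
f 72 67 73
f 72 73 69
f 73 67 74
f 73 74 69
f 74 67 75
f 74 75 69
f 75 67 76
f 75 76 69
f 76 67 77
f 76 77 69
f 77 67 78
f 77 78 69
f 78 67 79
f 78 79 69
f 79 67 80
f 79 80 69
f 80 67 81
f 80 81 69
f 81 67 82
f 81 82 69
f 82 67 68
f 82 68 69



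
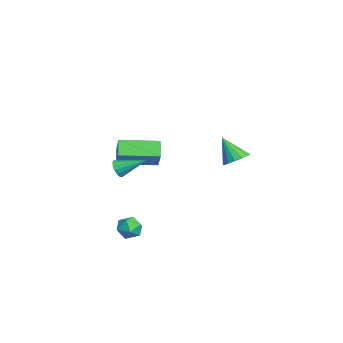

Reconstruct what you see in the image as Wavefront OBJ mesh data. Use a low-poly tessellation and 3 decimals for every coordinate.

v 4.15 -2.52 -1.505
v 4.487 -2.992 -1.087
v 3.133 -2.988 -1.213
v 3.47 -3.46 -0.795
v 3.455 -2.769 -0.614
v 4.083 -2.479 -0.794
v 3.537 -3.501 -1.506
v 4.165 -3.211 -1.686
v 4.108 -3.598 -1.087
v 4.058 -3.145 -0.536
v 3.562 -2.835 -1.764
v 3.512 -2.382 -1.213
v -3.637 -3.038 0.753
v -2.77 -2.993 1.76
v -3.576 -0.934 0.607
v -2.709 -0.889 1.615
v -2.811 -3.111 0.045
v -1.944 -3.066 1.053
v -2.75 -1.007 -0.1
v -1.883 -0.962 0.907
v 3.44 2.089 2.921
v 4.103 1.927 3.151
v 2.86 1.471 4.159
v 4.034 2.267 3.289
v 3.805 2.559 3.327
v 3.479 2.725 3.258
v 3.143 2.721 3.098
v 2.886 2.548 2.89
v 2.778 2.251 2.692
v 2.847 1.912 2.554
v 3.075 1.62 2.515
v 3.401 1.454 2.585
v 3.738 1.458 2.745
v 3.995 1.631 2.953
v 1.409 -3.332 1.664
v 1.741 -3.586 2.021
v 1.751 -1.968 2.316
v 1.907 -3.522 1.799
v 1.939 -3.406 1.541
v 1.829 -3.271 1.315
v 1.607 -3.152 1.184
v 1.331 -3.082 1.181
v 1.076 -3.078 1.308
v 0.91 -3.143 1.53
v 0.878 -3.258 1.788
v 0.988 -3.393 2.013
v 1.21 -3.512 2.145
v 1.486 -3.582 2.148
f 1 12 6
f 1 6 2
f 1 2 8
f 1 8 11
f 1 11 12
f 2 6 10
f 6 12 5
f 12 11 3
f 11 8 7
f 8 2 9
f 4 10 5
f 4 5 3
f 4 3 7
f 4 7 9
f 4 9 10
f 5 10 6
f 3 5 12
f 7 3 11
f 9 7 8
f 10 9 2
f 14 16 13
f 17 14 13
f 13 16 15
f 15 17 13
f 14 20 16
f 18 14 17
f 18 20 14
f 16 20 15
f 19 17 15
f 15 20 19
f 19 18 17
f 20 18 19
f 22 21 24
f 22 24 23
f 24 21 25
f 24 25 23
f 25 21 26
f 25 26 23
f 26 21 27
f 26 27 23
f 27 21 28
f 27 28 23
f 28 21 29
f 28 29 23
f 29 21 30
f 29 30 23
f 30 21 31
f 30 31 23
f 31 21 32
f 31 32 23
f 32 21 33
f 32 33 23
f 33 21 34
f 33 34 23
f 34 21 22
f 34 22 23
f 36 35 38
f 36 38 37
f 38 35 39
f 38 39 37
f 39 35 40
f 39 40 37
f 40 35 41
f 40 41 37
f 41 35 42
f 41 42 37
f 42 35 43
f 42 43 37
f 43 35 44
f 43 44 37
f 44 35 45
f 44 45 37
f 45 35 46
f 45 46 37
f 46 35 47
f 46 47 37
f 47 35 48
f 47 48 37
f 48 35 36
f 48 36 37



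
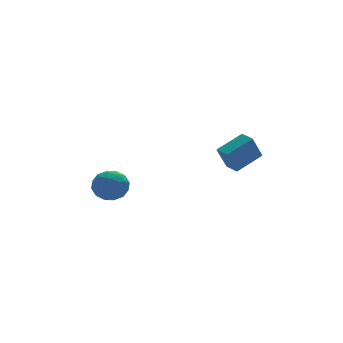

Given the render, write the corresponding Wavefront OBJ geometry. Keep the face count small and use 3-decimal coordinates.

v 2.692 -1.098 2.638
v 1.967 -1.301 4.095
v 2.541 -0.152 2.694
v 1.817 -0.354 4.152
v 4.343 -0.886 3.488
v 3.619 -1.088 4.946
v 4.193 0.061 3.545
v 3.468 -0.142 5.002
v -4.741 1.571 1.669
v -4.049 2.134 2.319
v -3.451 0.386 1.321
v -2.759 0.949 1.971
v -3.611 0.405 2.414
v -4.409 1.138 2.628
v -3.091 1.382 1.012
v -3.889 2.115 1.226
v -3.029 2.018 1.912
v -3.35 1.414 2.779
v -4.15 1.106 0.861
v -4.471 0.502 1.728
v -4.509 1.957 2.024
v -2.991 0.563 1.616
v -3.493 0.244 1.876
v -3.086 0.575 2.258
v -4.72 1.371 2.206
v -4.313 1.702 2.588
v -4.056 0.686 2.644
v -3.187 0.818 1.052
v -2.78 1.149 1.434
v -4.414 1.945 1.382
v -4.007 2.276 1.764
v -3.444 1.834 0.996
v -3.502 2.219 2.167
v -2.743 1.523 1.963
v -2.939 1.777 1.399
v -3.408 2.208 1.525
v -3.691 1.864 2.677
v -2.932 1.168 2.472
v -3.434 0.848 2.732
v -3.902 1.279 2.859
v -3.091 1.796 2.438
v -4.568 1.352 1.168
v -3.809 0.656 0.963
v -3.598 1.241 0.781
v -4.066 1.672 0.908
v -4.757 0.997 1.677
v -3.998 0.301 1.473
v -4.092 0.312 2.115
v -4.561 0.743 2.241
v -4.409 0.724 1.202
f 2 4 1
f 5 2 1
f 1 4 3
f 3 5 1
f 2 8 4
f 6 2 5
f 6 8 2
f 4 8 3
f 7 5 3
f 3 8 7
f 7 6 5
f 8 6 7
f 9 46 25
f 46 20 49
f 25 49 14
f 46 49 25
f 9 25 21
f 25 14 26
f 21 26 10
f 25 26 21
f 9 21 30
f 21 10 31
f 30 31 16
f 21 31 30
f 9 30 42
f 30 16 45
f 42 45 19
f 30 45 42
f 9 42 46
f 42 19 50
f 46 50 20
f 42 50 46
f 10 26 37
f 26 14 40
f 37 40 18
f 26 40 37
f 14 49 27
f 49 20 48
f 27 48 13
f 49 48 27
f 20 50 47
f 50 19 43
f 47 43 11
f 50 43 47
f 19 45 44
f 45 16 32
f 44 32 15
f 45 32 44
f 16 31 36
f 31 10 33
f 36 33 17
f 31 33 36
f 12 38 24
f 38 18 39
f 24 39 13
f 38 39 24
f 12 24 22
f 24 13 23
f 22 23 11
f 24 23 22
f 12 22 29
f 22 11 28
f 29 28 15
f 22 28 29
f 12 29 34
f 29 15 35
f 34 35 17
f 29 35 34
f 12 34 38
f 34 17 41
f 38 41 18
f 34 41 38
f 13 39 27
f 39 18 40
f 27 40 14
f 39 40 27
f 11 23 47
f 23 13 48
f 47 48 20
f 23 48 47
f 15 28 44
f 28 11 43
f 44 43 19
f 28 43 44
f 17 35 36
f 35 15 32
f 36 32 16
f 35 32 36
f 18 41 37
f 41 17 33
f 37 33 10
f 41 33 37



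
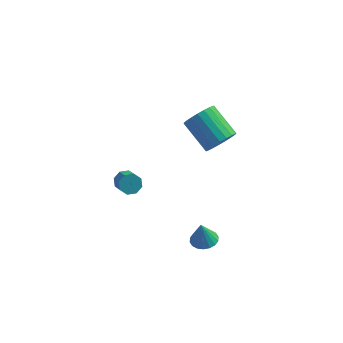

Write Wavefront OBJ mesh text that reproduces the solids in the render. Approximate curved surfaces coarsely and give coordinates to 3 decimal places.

v -1.384 -2.709 0.02
v -1.037 -2.925 -0.498
v -0.609 -3.727 0.122
v -0.956 -3.511 0.64
v -0.785 -2.581 -0.227
v -0.358 -3.383 0.393
v -0.884 -2.312 0.189
v -0.457 -3.114 0.809
v -1.276 -2.276 0.506
v -0.849 -3.078 1.126
v -1.731 -2.493 0.538
v -1.303 -3.295 1.158
v -1.982 -2.837 0.267
v -1.555 -3.639 0.887
v -1.883 -3.106 -0.149
v -1.456 -3.908 0.471
v -1.491 -3.142 -0.466
v -1.064 -3.944 0.154
v 3.048 2.434 -1.123
v 3.708 3.225 -1.132
v 2.272 4.437 -0.007
v 1.612 3.646 0.003
v 3.483 3.292 -1.491
v 2.048 4.504 -0.365
v 3.184 3.211 -1.786
v 1.748 4.423 -0.66
v 2.86 2.995 -1.966
v 1.425 4.207 -0.84
v 2.57 2.683 -2
v 1.134 3.895 -0.875
v 2.361 2.327 -1.883
v 0.926 3.539 -0.758
v 2.272 1.99 -1.635
v 0.836 3.202 -0.509
v 2.316 1.73 -1.297
v 0.881 2.942 -0.172
v 2.487 1.591 -0.93
v 1.052 2.803 0.196
v 2.755 1.599 -0.596
v 1.32 2.811 0.53
v 3.074 1.75 -0.353
v 1.638 2.962 0.773
v 3.388 2.02 -0.243
v 1.952 3.232 0.882
v 3.643 2.361 -0.285
v 2.208 3.573 0.84
v 3.795 2.715 -0.472
v 2.36 3.927 0.653
v 3.818 3.021 -0.772
v 2.383 4.233 0.354
v 3.029 -3.852 -3.374
v 3.582 -3.309 -3.288
v 2.851 -3.888 -2.006
v 3.293 -3.12 -3.32
v 2.951 -3.075 -3.363
v 2.625 -3.185 -3.408
v 2.379 -3.427 -3.447
v 2.261 -3.753 -3.471
v 2.296 -4.098 -3.476
v 2.475 -4.395 -3.46
v 2.765 -4.584 -3.428
v 3.106 -4.628 -3.385
v 3.433 -4.518 -3.34
v 3.679 -4.276 -3.301
v 3.796 -3.951 -3.277
v 3.762 -3.605 -3.272
f 2 1 5
f 2 5 3
f 3 5 6
f 3 6 4
f 5 1 7
f 5 7 6
f 6 7 8
f 6 8 4
f 7 1 9
f 7 9 8
f 8 9 10
f 8 10 4
f 9 1 11
f 9 11 10
f 10 11 12
f 10 12 4
f 11 1 13
f 11 13 12
f 12 13 14
f 12 14 4
f 13 1 15
f 13 15 14
f 14 15 16
f 14 16 4
f 15 1 17
f 15 17 16
f 16 17 18
f 16 18 4
f 17 1 2
f 17 2 18
f 18 2 3
f 18 3 4
f 20 19 23
f 20 23 21
f 21 23 24
f 21 24 22
f 23 19 25
f 23 25 24
f 24 25 26
f 24 26 22
f 25 19 27
f 25 27 26
f 26 27 28
f 26 28 22
f 27 19 29
f 27 29 28
f 28 29 30
f 28 30 22
f 29 19 31
f 29 31 30
f 30 31 32
f 30 32 22
f 31 19 33
f 31 33 32
f 32 33 34
f 32 34 22
f 33 19 35
f 33 35 34
f 34 35 36
f 34 36 22
f 35 19 37
f 35 37 36
f 36 37 38
f 36 38 22
f 37 19 39
f 37 39 38
f 38 39 40
f 38 40 22
f 39 19 41
f 39 41 40
f 40 41 42
f 40 42 22
f 41 19 43
f 41 43 42
f 42 43 44
f 42 44 22
f 43 19 45
f 43 45 44
f 44 45 46
f 44 46 22
f 45 19 47
f 45 47 46
f 46 47 48
f 46 48 22
f 47 19 49
f 47 49 48
f 48 49 50
f 48 50 22
f 49 19 20
f 49 20 50
f 50 20 21
f 50 21 22
f 52 51 54
f 52 54 53
f 54 51 55
f 54 55 53
f 55 51 56
f 55 56 53
f 56 51 57
f 56 57 53
f 57 51 58
f 57 58 53
f 58 51 59
f 58 59 53
f 59 51 60
f 59 60 53
f 60 51 61
f 60 61 53
f 61 51 62
f 61 62 53
f 62 51 63
f 62 63 53
f 63 51 64
f 63 64 53
f 64 51 65
f 64 65 53
f 65 51 66
f 65 66 53
f 66 51 52
f 66 52 53



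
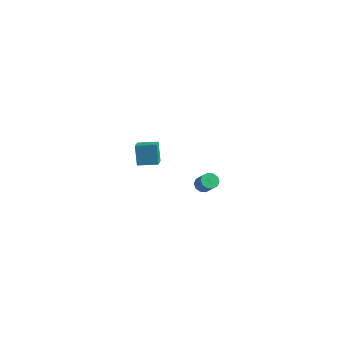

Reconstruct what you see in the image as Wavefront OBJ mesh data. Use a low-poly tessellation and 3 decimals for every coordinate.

v -4.114 2.805 -0.726
v -4.526 3.104 0.546
v -3.16 3.519 -0.585
v -3.572 3.818 0.687
v -3.608 2.062 -0.387
v -4.02 2.361 0.885
v -2.654 2.776 -0.246
v -3.066 3.075 1.026
v 3.409 -0.563 2.789
v 3.798 -0.434 2.486
v 4.481 -0.708 3.249
v 4.091 -0.837 3.551
v 3.715 -0.179 2.652
v 4.398 -0.453 3.415
v 3.515 -0.071 2.87
v 4.198 -0.345 3.633
v 3.274 -0.151 3.057
v 3.957 -0.425 3.82
v 3.085 -0.388 3.142
v 3.768 -0.662 3.904
v 3.019 -0.692 3.091
v 3.702 -0.966 3.854
v 3.102 -0.947 2.925
v 3.785 -1.221 3.688
v 3.302 -1.055 2.707
v 3.985 -1.329 3.47
v 3.543 -0.975 2.52
v 4.226 -1.249 3.283
v 3.732 -0.738 2.436
v 4.415 -1.012 3.198
f 2 4 1
f 5 2 1
f 1 4 3
f 3 5 1
f 2 8 4
f 6 2 5
f 6 8 2
f 4 8 3
f 7 5 3
f 3 8 7
f 7 6 5
f 8 6 7
f 10 9 13
f 10 13 11
f 11 13 14
f 11 14 12
f 13 9 15
f 13 15 14
f 14 15 16
f 14 16 12
f 15 9 17
f 15 17 16
f 16 17 18
f 16 18 12
f 17 9 19
f 17 19 18
f 18 19 20
f 18 20 12
f 19 9 21
f 19 21 20
f 20 21 22
f 20 22 12
f 21 9 23
f 21 23 22
f 22 23 24
f 22 24 12
f 23 9 25
f 23 25 24
f 24 25 26
f 24 26 12
f 25 9 27
f 25 27 26
f 26 27 28
f 26 28 12
f 27 9 29
f 27 29 28
f 28 29 30
f 28 30 12
f 29 9 10
f 29 10 30
f 30 10 11
f 30 11 12



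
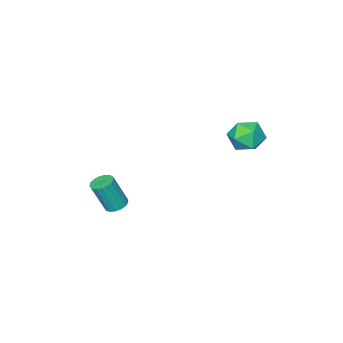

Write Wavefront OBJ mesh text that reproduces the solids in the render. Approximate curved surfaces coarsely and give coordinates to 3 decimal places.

v 2.845 -1.657 -4.255
v 3.22 -1.255 -4.279
v 3.709 -1.622 -2.789
v 3.335 -2.023 -2.765
v 3.007 -1.136 -4.18
v 3.496 -1.503 -2.69
v 2.757 -1.137 -4.098
v 3.246 -1.504 -2.608
v 2.527 -1.257 -4.052
v 3.016 -1.623 -2.562
v 2.37 -1.468 -4.052
v 2.859 -1.835 -2.563
v 2.322 -1.723 -4.099
v 2.811 -2.089 -2.61
v 2.394 -1.962 -4.182
v 2.883 -2.329 -2.692
v 2.569 -2.132 -4.281
v 3.058 -2.498 -2.791
v 2.808 -2.192 -4.374
v 3.297 -2.559 -2.885
v 3.055 -2.13 -4.44
v 3.544 -2.497 -2.951
v 3.254 -1.96 -4.464
v 3.743 -2.326 -2.974
v 3.36 -1.72 -4.439
v 3.849 -2.087 -2.95
v 3.348 -1.466 -4.373
v 3.837 -1.832 -2.883
v 0.017 4.357 1.564
v 0.644 4.233 2.143
v 0.316 3.127 0.977
v 0.943 3.003 1.556
v 0.118 2.986 1.805
v -0.067 3.746 2.168
v 1.027 3.614 0.952
v 0.842 4.374 1.315
v 1.269 3.774 1.764
v 0.707 3.386 2.291
v 0.253 3.974 0.829
v -0.309 3.586 1.356
f 2 1 5
f 2 5 3
f 3 5 6
f 3 6 4
f 5 1 7
f 5 7 6
f 6 7 8
f 6 8 4
f 7 1 9
f 7 9 8
f 8 9 10
f 8 10 4
f 9 1 11
f 9 11 10
f 10 11 12
f 10 12 4
f 11 1 13
f 11 13 12
f 12 13 14
f 12 14 4
f 13 1 15
f 13 15 14
f 14 15 16
f 14 16 4
f 15 1 17
f 15 17 16
f 16 17 18
f 16 18 4
f 17 1 19
f 17 19 18
f 18 19 20
f 18 20 4
f 19 1 21
f 19 21 20
f 20 21 22
f 20 22 4
f 21 1 23
f 21 23 22
f 22 23 24
f 22 24 4
f 23 1 25
f 23 25 24
f 24 25 26
f 24 26 4
f 25 1 27
f 25 27 26
f 26 27 28
f 26 28 4
f 27 1 2
f 27 2 28
f 28 2 3
f 28 3 4
f 29 40 34
f 29 34 30
f 29 30 36
f 29 36 39
f 29 39 40
f 30 34 38
f 34 40 33
f 40 39 31
f 39 36 35
f 36 30 37
f 32 38 33
f 32 33 31
f 32 31 35
f 32 35 37
f 32 37 38
f 33 38 34
f 31 33 40
f 35 31 39
f 37 35 36
f 38 37 30



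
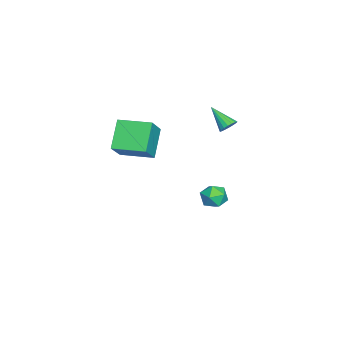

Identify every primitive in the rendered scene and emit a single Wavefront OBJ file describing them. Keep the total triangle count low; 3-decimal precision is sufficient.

v -3.132 1.163 1.874
v -2.652 1.21 2.232
v -3.808 0.057 2.926
v -2.815 1.399 2.326
v -3.041 1.542 2.331
v -3.284 1.609 2.246
v -3.498 1.589 2.087
v -3.639 1.484 1.885
v -3.679 1.316 1.682
v -3.611 1.117 1.517
v -3.449 0.928 1.422
v -3.223 0.785 1.417
v -2.979 0.718 1.503
v -2.766 0.738 1.662
v -2.625 0.843 1.863
v -2.584 1.011 2.066
v -3.398 0.915 -3.329
v -2.521 1.087 -3.31
v -3.159 -0.207 -4.21
v -2.282 -0.035 -4.191
v -2.693 -0.341 -3.459
v -2.841 0.352 -2.915
v -2.839 0.528 -4.605
v -2.987 1.221 -4.061
v -2.176 0.848 -4.099
v -2.085 0.311 -3.391
v -3.595 0.569 -4.129
v -3.504 0.032 -3.421
v 1.282 -3.966 1.74
v -0.086 -3.909 3.142
v 1.461 -2.047 1.837
v 0.093 -1.99 3.239
v 2.567 -4.15 3.001
v 1.199 -4.093 4.403
v 2.746 -2.231 3.098
v 1.378 -2.174 4.5
f 2 1 4
f 2 4 3
f 4 1 5
f 4 5 3
f 5 1 6
f 5 6 3
f 6 1 7
f 6 7 3
f 7 1 8
f 7 8 3
f 8 1 9
f 8 9 3
f 9 1 10
f 9 10 3
f 10 1 11
f 10 11 3
f 11 1 12
f 11 12 3
f 12 1 13
f 12 13 3
f 13 1 14
f 13 14 3
f 14 1 15
f 14 15 3
f 15 1 16
f 15 16 3
f 16 1 2
f 16 2 3
f 17 28 22
f 17 22 18
f 17 18 24
f 17 24 27
f 17 27 28
f 18 22 26
f 22 28 21
f 28 27 19
f 27 24 23
f 24 18 25
f 20 26 21
f 20 21 19
f 20 19 23
f 20 23 25
f 20 25 26
f 21 26 22
f 19 21 28
f 23 19 27
f 25 23 24
f 26 25 18
f 30 32 29
f 33 30 29
f 29 32 31
f 31 33 29
f 30 36 32
f 34 30 33
f 34 36 30
f 32 36 31
f 35 33 31
f 31 36 35
f 35 34 33
f 36 34 35



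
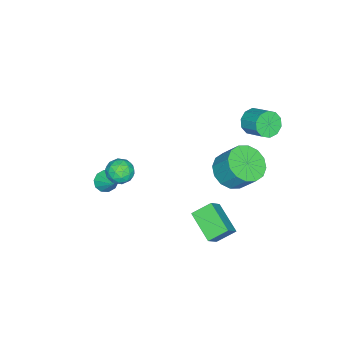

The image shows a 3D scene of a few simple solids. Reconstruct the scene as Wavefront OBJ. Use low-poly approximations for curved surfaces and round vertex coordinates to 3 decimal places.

v 1.192 3.009 -2.355
v 0.355 1.728 -1.662
v 0.592 3.725 -1.756
v -0.245 2.444 -1.063
v 1.985 2.956 -1.497
v 1.148 1.675 -0.804
v 1.385 3.672 -0.898
v 0.548 2.391 -0.205
v -3.342 2.655 2.684
v -2.71 2.608 2.301
v -2.266 3.578 2.914
v -2.898 3.625 3.296
v -2.994 2.883 2.071
v -2.55 3.853 2.684
v -3.411 3.071 2.075
v -2.967 4.041 2.688
v -3.801 3.1 2.312
v -3.358 4.07 2.924
v -4.016 2.959 2.69
v -3.573 3.929 3.303
v -3.974 2.702 3.066
v -3.53 3.672 3.679
v -3.69 2.427 3.296
v -3.246 3.397 3.909
v -3.273 2.239 3.292
v -2.829 3.209 3.905
v -2.882 2.21 3.056
v -2.439 3.18 3.668
v -2.667 2.351 2.677
v -2.224 3.321 3.29
v 0.309 -3.264 -1.51
v 0.802 -3.286 -1.902
v 0.851 -2.536 -0.87
v 0.565 -3.003 -2.023
v 0.23 -2.819 -1.949
v -0.075 -2.805 -1.707
v -0.233 -2.967 -1.389
v -0.183 -3.242 -1.118
v 0.054 -3.525 -0.997
v 0.389 -3.709 -1.071
v 0.694 -3.723 -1.313
v 0.852 -3.561 -1.63
v 2.457 -0.719 3.251
v 2.865 -0.393 2.762
v 2.855 -1.747 2.898
v 3.263 -1.421 2.409
v 3.415 -1.352 3.104
v 3.169 -0.717 3.322
v 2.551 -1.423 2.338
v 2.305 -0.788 2.556
v 2.923 -0.828 2.198
v 3.456 -0.784 2.671
v 2.264 -1.356 2.989
v 2.797 -1.312 3.462
v 2.626 -0.466 3.038
v 3.094 -1.674 2.622
v 3.183 -1.633 3.031
v 3.423 -1.442 2.744
v 2.805 -0.657 3.367
v 3.044 -0.465 3.08
v 3.368 -1.028 3.281
v 2.676 -1.675 2.58
v 2.915 -1.483 2.293
v 2.297 -0.698 2.916
v 2.537 -0.507 2.629
v 2.352 -1.112 2.379
v 2.9 -0.53 2.418
v 3.133 -1.134 2.211
v 2.715 -1.135 2.169
v 2.571 -0.762 2.297
v 3.213 -0.504 2.697
v 3.447 -1.108 2.489
v 3.537 -1.068 2.898
v 3.392 -0.695 3.026
v 3.247 -0.76 2.365
v 2.273 -1.032 3.171
v 2.507 -1.636 2.963
v 2.328 -1.445 2.634
v 2.183 -1.072 2.762
v 2.587 -1.006 3.449
v 2.82 -1.61 3.242
v 3.149 -1.378 3.363
v 3.005 -1.005 3.491
v 2.473 -1.38 3.295
v -2.998 1.743 -1.401
v -2.088 2.122 -1.792
v -1.953 2.996 -0.63
v -2.862 2.617 -0.239
v -2.478 2.451 -1.994
v -2.343 3.325 -0.832
v -3.007 2.591 -2.037
v -2.872 3.465 -0.876
v -3.534 2.503 -1.91
v -3.398 3.377 -0.748
v -3.916 2.212 -1.646
v -3.781 3.085 -0.484
v -4.053 1.795 -1.317
v -3.918 2.669 -0.155
v -3.907 1.364 -1.01
v -3.772 2.238 0.152
v -3.517 1.035 -0.808
v -3.382 1.909 0.354
v -2.988 0.895 -0.764
v -2.853 1.769 0.397
v -2.462 0.983 -0.892
v -2.326 1.857 0.27
v -2.079 1.275 -1.156
v -1.944 2.148 0.006
v -1.942 1.691 -1.485
v -1.807 2.565 -0.323
f 2 4 1
f 5 2 1
f 1 4 3
f 3 5 1
f 2 8 4
f 6 2 5
f 6 8 2
f 4 8 3
f 7 5 3
f 3 8 7
f 7 6 5
f 8 6 7
f 10 9 13
f 10 13 11
f 11 13 14
f 11 14 12
f 13 9 15
f 13 15 14
f 14 15 16
f 14 16 12
f 15 9 17
f 15 17 16
f 16 17 18
f 16 18 12
f 17 9 19
f 17 19 18
f 18 19 20
f 18 20 12
f 19 9 21
f 19 21 20
f 20 21 22
f 20 22 12
f 21 9 23
f 21 23 22
f 22 23 24
f 22 24 12
f 23 9 25
f 23 25 24
f 24 25 26
f 24 26 12
f 25 9 27
f 25 27 26
f 26 27 28
f 26 28 12
f 27 9 29
f 27 29 28
f 28 29 30
f 28 30 12
f 29 9 10
f 29 10 30
f 30 10 11
f 30 11 12
f 32 31 34
f 32 34 33
f 34 31 35
f 34 35 33
f 35 31 36
f 35 36 33
f 36 31 37
f 36 37 33
f 37 31 38
f 37 38 33
f 38 31 39
f 38 39 33
f 39 31 40
f 39 40 33
f 40 31 41
f 40 41 33
f 41 31 42
f 41 42 33
f 42 31 32
f 42 32 33
f 43 80 59
f 80 54 83
f 59 83 48
f 80 83 59
f 43 59 55
f 59 48 60
f 55 60 44
f 59 60 55
f 43 55 64
f 55 44 65
f 64 65 50
f 55 65 64
f 43 64 76
f 64 50 79
f 76 79 53
f 64 79 76
f 43 76 80
f 76 53 84
f 80 84 54
f 76 84 80
f 44 60 71
f 60 48 74
f 71 74 52
f 60 74 71
f 48 83 61
f 83 54 82
f 61 82 47
f 83 82 61
f 54 84 81
f 84 53 77
f 81 77 45
f 84 77 81
f 53 79 78
f 79 50 66
f 78 66 49
f 79 66 78
f 50 65 70
f 65 44 67
f 70 67 51
f 65 67 70
f 46 72 58
f 72 52 73
f 58 73 47
f 72 73 58
f 46 58 56
f 58 47 57
f 56 57 45
f 58 57 56
f 46 56 63
f 56 45 62
f 63 62 49
f 56 62 63
f 46 63 68
f 63 49 69
f 68 69 51
f 63 69 68
f 46 68 72
f 68 51 75
f 72 75 52
f 68 75 72
f 47 73 61
f 73 52 74
f 61 74 48
f 73 74 61
f 45 57 81
f 57 47 82
f 81 82 54
f 57 82 81
f 49 62 78
f 62 45 77
f 78 77 53
f 62 77 78
f 51 69 70
f 69 49 66
f 70 66 50
f 69 66 70
f 52 75 71
f 75 51 67
f 71 67 44
f 75 67 71
f 86 85 89
f 86 89 87
f 87 89 90
f 87 90 88
f 89 85 91
f 89 91 90
f 90 91 92
f 90 92 88
f 91 85 93
f 91 93 92
f 92 93 94
f 92 94 88
f 93 85 95
f 93 95 94
f 94 95 96
f 94 96 88
f 95 85 97
f 95 97 96
f 96 97 98
f 96 98 88
f 97 85 99
f 97 99 98
f 98 99 100
f 98 100 88
f 99 85 101
f 99 101 100
f 100 101 102
f 100 102 88
f 101 85 103
f 101 103 102
f 102 103 104
f 102 104 88
f 103 85 105
f 103 105 104
f 104 105 106
f 104 106 88
f 105 85 107
f 105 107 106
f 106 107 108
f 106 108 88
f 107 85 109
f 107 109 108
f 108 109 110
f 108 110 88
f 109 85 86
f 109 86 110
f 110 86 87
f 110 87 88



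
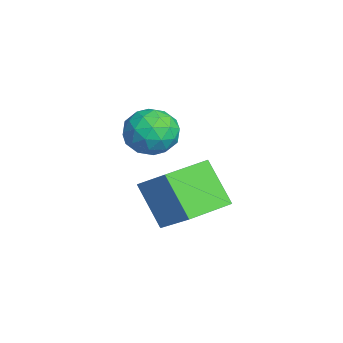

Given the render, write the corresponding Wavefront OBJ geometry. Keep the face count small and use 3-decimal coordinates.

v -2.128 -0.087 2.853
v -1.566 -0.637 2.138
v -3.454 -0.023 1.762
v -2.892 -0.573 1.047
v -3.224 -1.044 1.939
v -2.404 -1.084 2.613
v -2.616 0.424 1.287
v -1.796 0.384 1.961
v -1.868 -0.321 1.17
v -2.244 -1.229 1.574
v -2.776 0.569 2.326
v -3.152 -0.339 2.73
v -1.731 -0.368 2.591
v -3.289 -0.292 1.309
v -3.484 -0.569 1.833
v -3.154 -0.893 1.413
v -2.223 -0.631 2.871
v -1.893 -0.954 2.451
v -2.867 -1.193 2.333
v -3.127 0.294 1.449
v -2.797 -0.029 1.029
v -1.866 0.233 2.487
v -1.536 -0.091 2.067
v -2.153 0.533 1.567
v -1.578 -0.505 1.602
v -2.357 -0.467 0.961
v -2.195 0.119 1.102
v -1.713 0.095 1.498
v -1.799 -1.039 1.839
v -2.578 -1.001 1.198
v -2.773 -1.278 1.722
v -2.291 -1.302 2.119
v -1.976 -0.853 1.27
v -2.442 0.341 2.702
v -3.221 0.379 2.061
v -2.729 0.642 1.781
v -2.247 0.618 2.178
v -2.663 -0.193 2.939
v -3.442 -0.155 2.298
v -3.307 -0.755 2.402
v -2.825 -0.779 2.798
v -3.044 0.193 2.63
v -3.466 -0.737 -1.224
v -2.003 0.082 0.089
v -4.427 0.878 -1.162
v -2.964 1.697 0.152
v -2.396 -0.037 -2.852
v -0.933 0.782 -1.538
v -3.357 1.578 -2.789
v -1.894 2.397 -1.476
f 1 38 17
f 38 12 41
f 17 41 6
f 38 41 17
f 1 17 13
f 17 6 18
f 13 18 2
f 17 18 13
f 1 13 22
f 13 2 23
f 22 23 8
f 13 23 22
f 1 22 34
f 22 8 37
f 34 37 11
f 22 37 34
f 1 34 38
f 34 11 42
f 38 42 12
f 34 42 38
f 2 18 29
f 18 6 32
f 29 32 10
f 18 32 29
f 6 41 19
f 41 12 40
f 19 40 5
f 41 40 19
f 12 42 39
f 42 11 35
f 39 35 3
f 42 35 39
f 11 37 36
f 37 8 24
f 36 24 7
f 37 24 36
f 8 23 28
f 23 2 25
f 28 25 9
f 23 25 28
f 4 30 16
f 30 10 31
f 16 31 5
f 30 31 16
f 4 16 14
f 16 5 15
f 14 15 3
f 16 15 14
f 4 14 21
f 14 3 20
f 21 20 7
f 14 20 21
f 4 21 26
f 21 7 27
f 26 27 9
f 21 27 26
f 4 26 30
f 26 9 33
f 30 33 10
f 26 33 30
f 5 31 19
f 31 10 32
f 19 32 6
f 31 32 19
f 3 15 39
f 15 5 40
f 39 40 12
f 15 40 39
f 7 20 36
f 20 3 35
f 36 35 11
f 20 35 36
f 9 27 28
f 27 7 24
f 28 24 8
f 27 24 28
f 10 33 29
f 33 9 25
f 29 25 2
f 33 25 29
f 44 46 43
f 47 44 43
f 43 46 45
f 45 47 43
f 44 50 46
f 48 44 47
f 48 50 44
f 46 50 45
f 49 47 45
f 45 50 49
f 49 48 47
f 50 48 49

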